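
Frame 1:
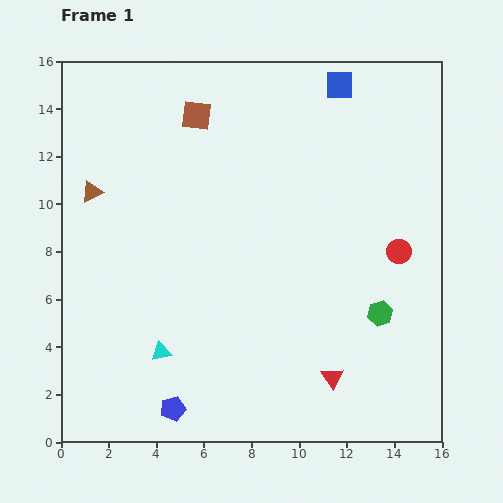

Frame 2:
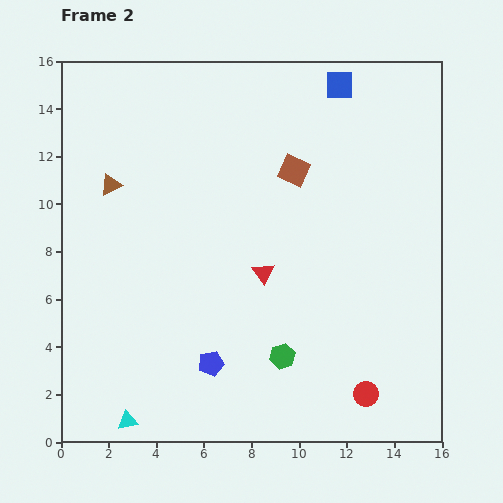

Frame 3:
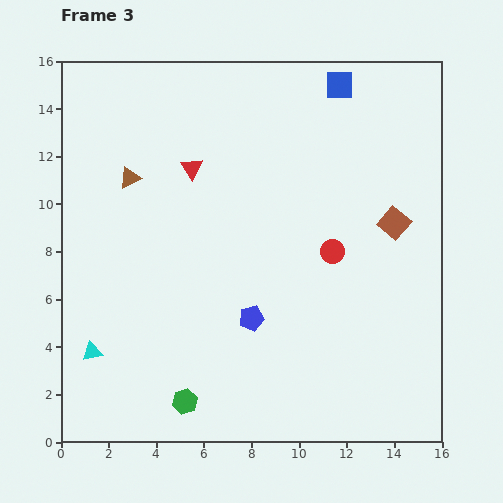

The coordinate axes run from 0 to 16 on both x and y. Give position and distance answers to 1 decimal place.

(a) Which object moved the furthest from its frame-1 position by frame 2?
the red circle

(moved 6.2; next 5.3)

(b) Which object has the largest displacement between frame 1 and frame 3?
the red triangle

(moved 10.6; next 9.4)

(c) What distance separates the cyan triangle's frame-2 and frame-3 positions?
3.3

The cyan triangle moved from (2.8, 0.9) to (1.3, 3.8), a distance of √(1.5² + 2.9²) ≈ 3.3.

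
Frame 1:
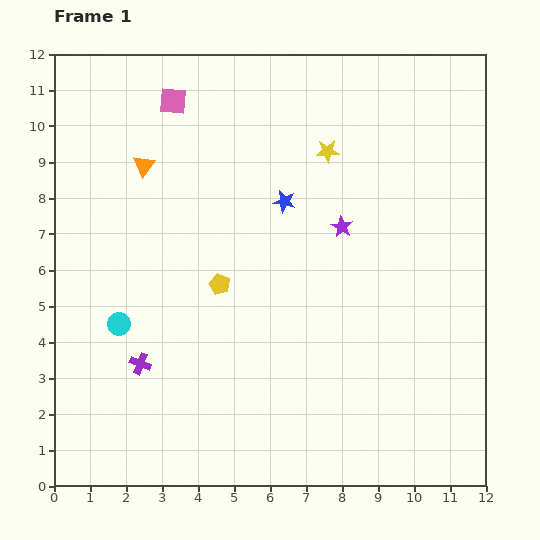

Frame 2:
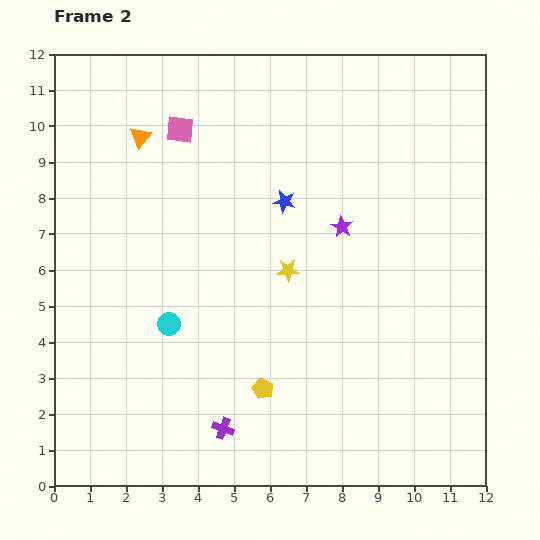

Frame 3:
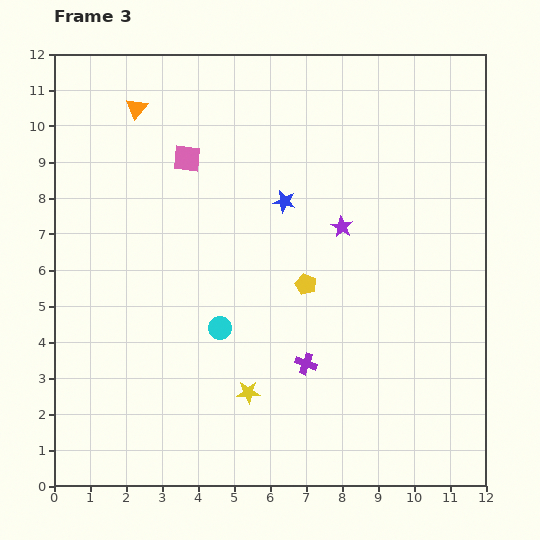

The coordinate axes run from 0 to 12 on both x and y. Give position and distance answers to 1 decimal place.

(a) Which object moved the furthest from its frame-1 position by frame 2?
the yellow star

(moved 3.5; next 3.1)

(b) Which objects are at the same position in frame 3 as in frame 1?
the purple star, the blue star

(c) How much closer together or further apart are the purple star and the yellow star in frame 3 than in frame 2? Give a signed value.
+3.4

Distance in frame 2: 1.9. Distance in frame 3: 5.3.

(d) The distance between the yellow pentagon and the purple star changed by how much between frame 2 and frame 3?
-3.1

Distance in frame 2: 5.0. Distance in frame 3: 1.9.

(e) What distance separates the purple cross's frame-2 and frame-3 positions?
2.9

The purple cross moved from (4.7, 1.6) to (7.0, 3.4), a distance of √(2.3² + 1.8²) ≈ 2.9.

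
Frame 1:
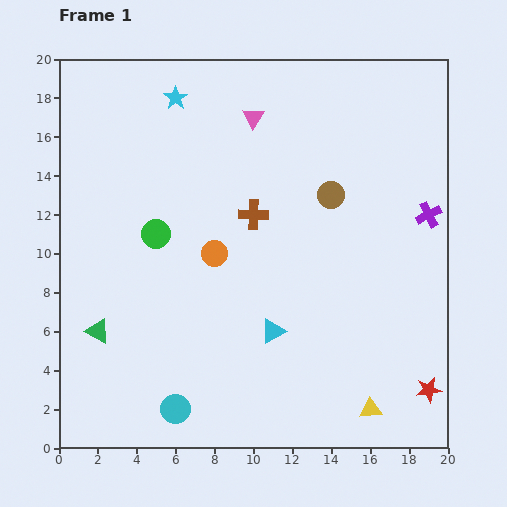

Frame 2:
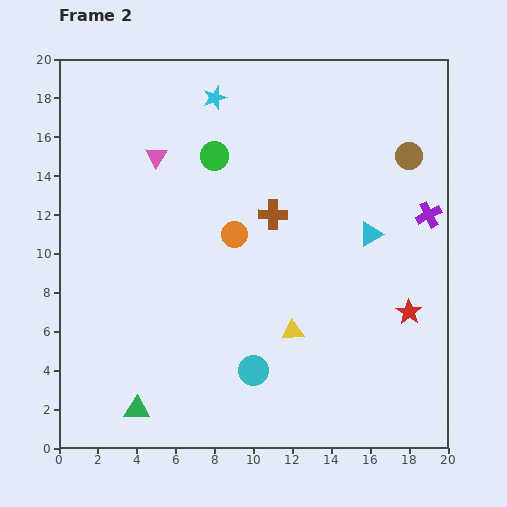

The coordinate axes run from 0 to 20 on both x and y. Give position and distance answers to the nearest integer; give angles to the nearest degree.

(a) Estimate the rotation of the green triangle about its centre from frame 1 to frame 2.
27° counter-clockwise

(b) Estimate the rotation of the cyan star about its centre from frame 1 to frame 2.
18° clockwise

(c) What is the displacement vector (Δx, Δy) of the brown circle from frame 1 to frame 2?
(4, 2)

The brown circle was at (14, 13) in frame 1 and (18, 15) in frame 2.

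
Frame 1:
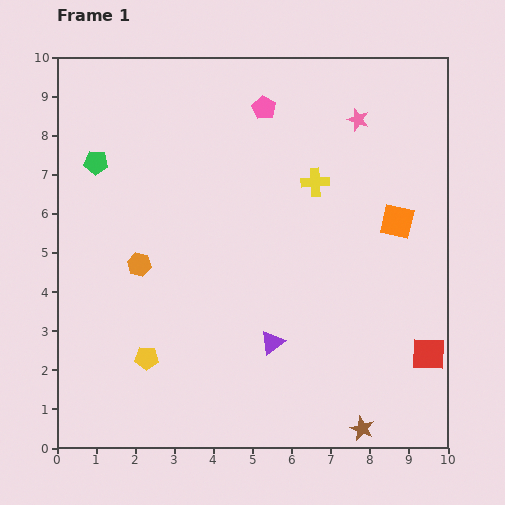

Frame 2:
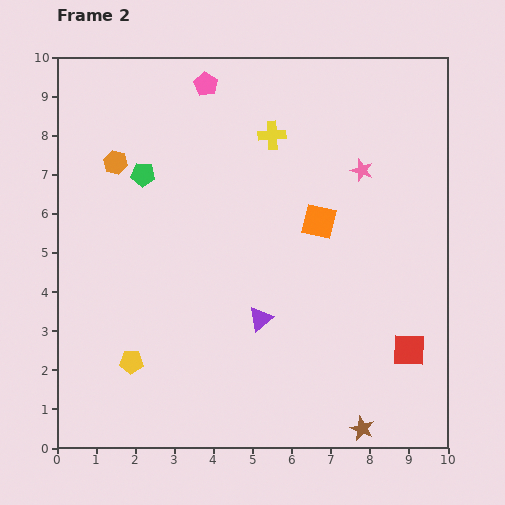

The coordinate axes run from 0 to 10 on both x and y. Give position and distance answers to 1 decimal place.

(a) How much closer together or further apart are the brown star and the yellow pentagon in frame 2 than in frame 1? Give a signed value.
+0.3

Distance in frame 1: 5.8. Distance in frame 2: 6.1.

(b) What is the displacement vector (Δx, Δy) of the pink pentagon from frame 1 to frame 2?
(-1.5, 0.6)

The pink pentagon was at (5.3, 8.7) in frame 1 and (3.8, 9.3) in frame 2.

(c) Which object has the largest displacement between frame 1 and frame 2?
the orange hexagon

(moved 2.7; next 2.0)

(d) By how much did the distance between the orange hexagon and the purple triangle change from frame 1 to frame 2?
+1.5

Distance in frame 1: 3.9. Distance in frame 2: 5.4.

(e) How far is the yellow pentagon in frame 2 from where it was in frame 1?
0.4

The yellow pentagon moved from (2.3, 2.3) to (1.9, 2.2), a distance of √(0.4² + 0.1²) ≈ 0.4.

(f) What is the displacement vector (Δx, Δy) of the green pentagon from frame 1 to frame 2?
(1.2, -0.3)

The green pentagon was at (1.0, 7.3) in frame 1 and (2.2, 7.0) in frame 2.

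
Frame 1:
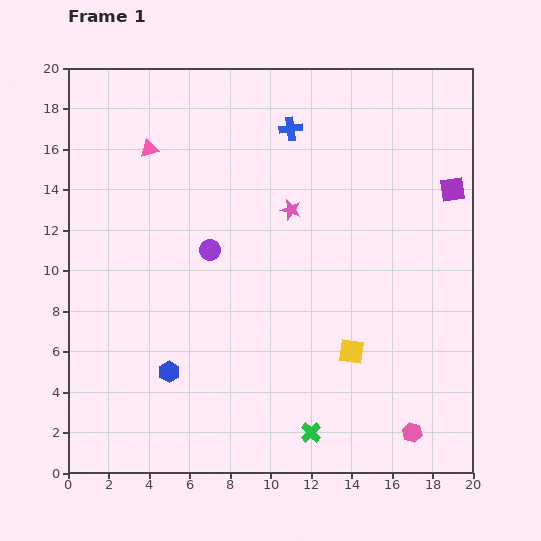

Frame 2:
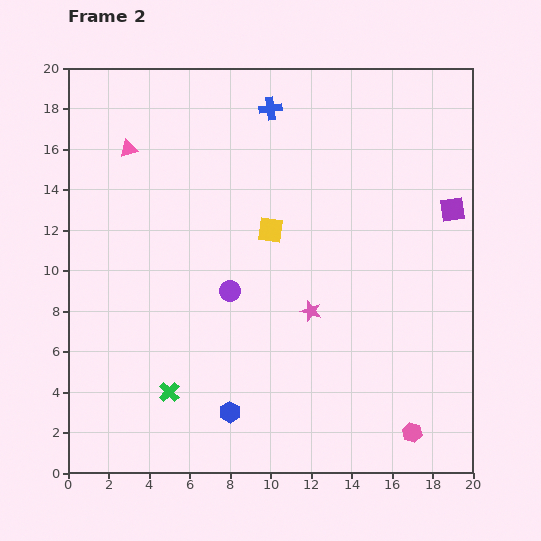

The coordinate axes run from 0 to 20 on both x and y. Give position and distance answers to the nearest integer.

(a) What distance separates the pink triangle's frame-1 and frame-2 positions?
1

The pink triangle moved from (4, 16) to (3, 16), a distance of √(1² + 0²) ≈ 1.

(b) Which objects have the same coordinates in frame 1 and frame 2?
the pink hexagon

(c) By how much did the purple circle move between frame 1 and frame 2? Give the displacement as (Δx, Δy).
(1, -2)

The purple circle was at (7, 11) in frame 1 and (8, 9) in frame 2.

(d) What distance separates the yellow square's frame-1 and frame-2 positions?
7

The yellow square moved from (14, 6) to (10, 12), a distance of √(4² + 6²) ≈ 7.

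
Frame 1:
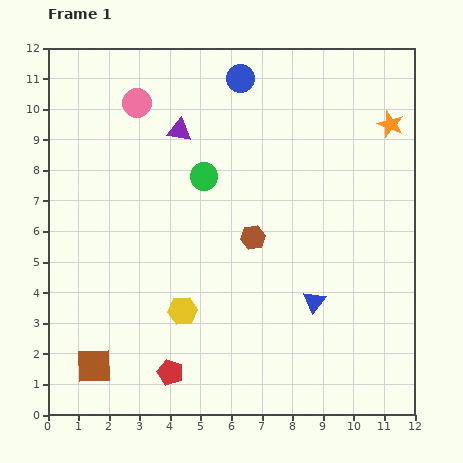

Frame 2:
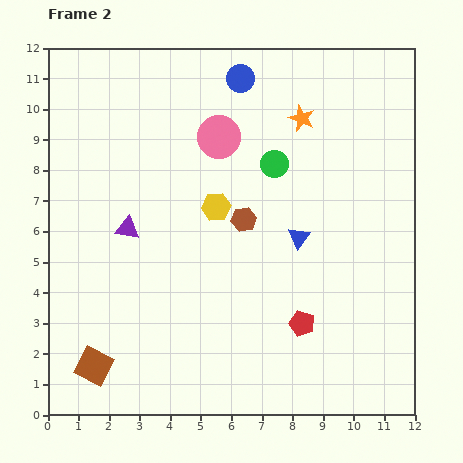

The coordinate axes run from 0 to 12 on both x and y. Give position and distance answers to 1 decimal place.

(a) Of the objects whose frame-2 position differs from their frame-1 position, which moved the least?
the brown hexagon

(moved 0.7)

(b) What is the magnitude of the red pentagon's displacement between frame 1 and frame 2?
4.6

The red pentagon moved from (4.0, 1.4) to (8.3, 3.0), a distance of √(4.3² + 1.6²) ≈ 4.6.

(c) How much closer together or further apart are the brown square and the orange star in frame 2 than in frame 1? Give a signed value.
-1.9

Distance in frame 1: 12.5. Distance in frame 2: 10.6.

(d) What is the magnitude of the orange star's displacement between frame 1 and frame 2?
2.9

The orange star moved from (11.2, 9.5) to (8.3, 9.7), a distance of √(2.9² + 0.2²) ≈ 2.9.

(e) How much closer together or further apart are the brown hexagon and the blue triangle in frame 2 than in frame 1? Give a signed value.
-1.0

Distance in frame 1: 2.9. Distance in frame 2: 1.9.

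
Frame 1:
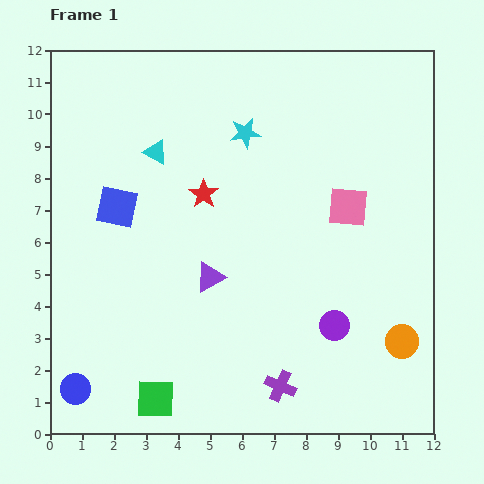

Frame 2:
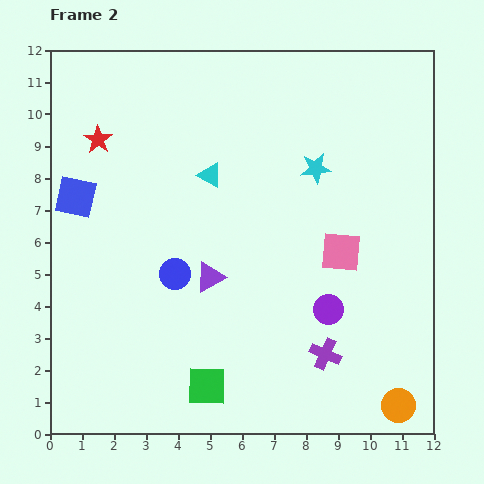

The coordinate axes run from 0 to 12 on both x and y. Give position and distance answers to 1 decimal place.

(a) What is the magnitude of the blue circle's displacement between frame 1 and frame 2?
4.8

The blue circle moved from (0.8, 1.4) to (3.9, 5.0), a distance of √(3.1² + 3.6²) ≈ 4.8.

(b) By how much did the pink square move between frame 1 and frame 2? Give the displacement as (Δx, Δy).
(-0.2, -1.4)

The pink square was at (9.3, 7.1) in frame 1 and (9.1, 5.7) in frame 2.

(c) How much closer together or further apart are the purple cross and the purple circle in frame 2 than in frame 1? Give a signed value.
-1.1

Distance in frame 1: 2.5. Distance in frame 2: 1.4.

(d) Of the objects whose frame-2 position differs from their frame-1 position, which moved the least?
the purple circle

(moved 0.5)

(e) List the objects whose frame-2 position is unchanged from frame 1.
the purple triangle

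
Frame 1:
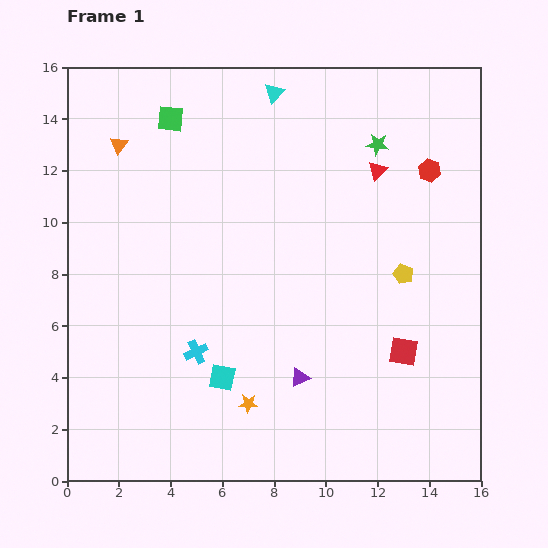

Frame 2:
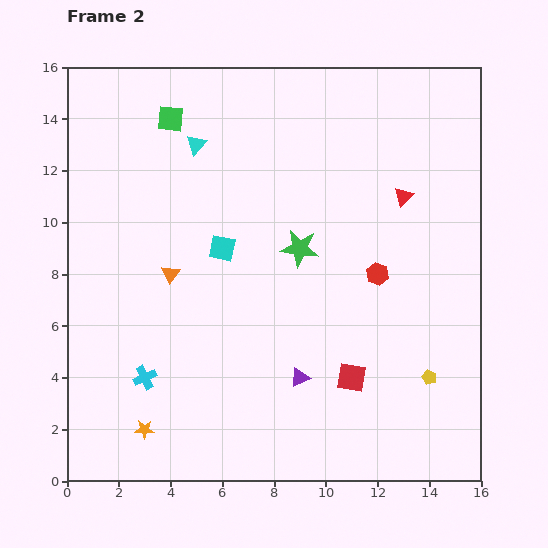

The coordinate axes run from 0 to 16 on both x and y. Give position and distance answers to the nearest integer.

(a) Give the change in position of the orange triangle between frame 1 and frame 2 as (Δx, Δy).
(2, -5)

The orange triangle was at (2, 13) in frame 1 and (4, 8) in frame 2.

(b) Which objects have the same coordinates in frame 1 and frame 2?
the green square, the purple triangle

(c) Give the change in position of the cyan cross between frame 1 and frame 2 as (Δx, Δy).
(-2, -1)

The cyan cross was at (5, 5) in frame 1 and (3, 4) in frame 2.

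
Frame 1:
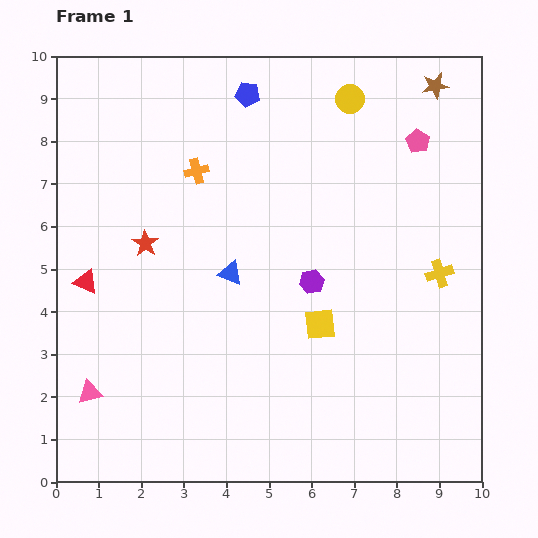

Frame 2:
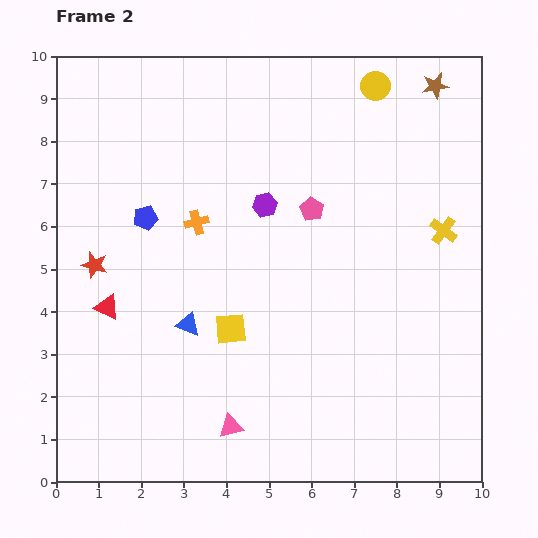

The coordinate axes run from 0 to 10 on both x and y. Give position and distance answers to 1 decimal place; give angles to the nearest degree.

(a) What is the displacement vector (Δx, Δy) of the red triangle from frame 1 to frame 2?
(0.5, -0.6)

The red triangle was at (0.7, 4.7) in frame 1 and (1.2, 4.1) in frame 2.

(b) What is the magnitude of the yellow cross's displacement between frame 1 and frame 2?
1.0

The yellow cross moved from (9.0, 4.9) to (9.1, 5.9), a distance of √(0.1² + 1.0²) ≈ 1.0.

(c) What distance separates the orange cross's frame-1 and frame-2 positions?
1.2

The orange cross moved from (3.3, 7.3) to (3.3, 6.1), a distance of √(0.0² + 1.2²) ≈ 1.2.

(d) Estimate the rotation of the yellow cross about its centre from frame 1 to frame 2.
37° counter-clockwise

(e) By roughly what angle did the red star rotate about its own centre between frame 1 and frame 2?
18° counter-clockwise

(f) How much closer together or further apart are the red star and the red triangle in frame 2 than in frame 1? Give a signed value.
-0.7

Distance in frame 1: 1.7. Distance in frame 2: 1.0.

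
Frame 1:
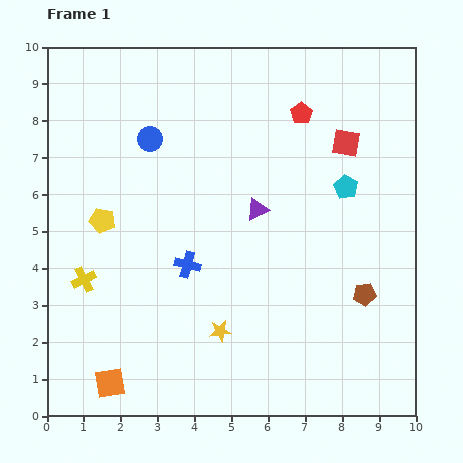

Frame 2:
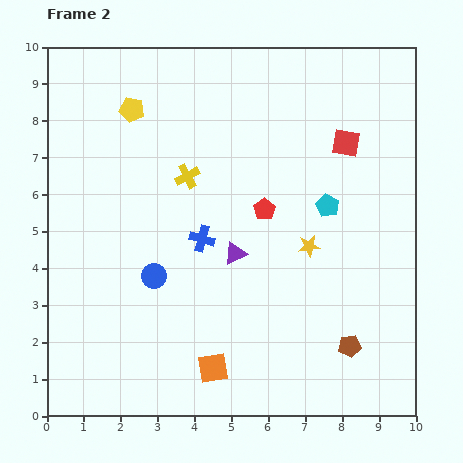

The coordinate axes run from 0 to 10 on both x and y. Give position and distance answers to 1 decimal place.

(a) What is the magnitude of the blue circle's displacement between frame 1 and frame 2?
3.7

The blue circle moved from (2.8, 7.5) to (2.9, 3.8), a distance of √(0.1² + 3.7²) ≈ 3.7.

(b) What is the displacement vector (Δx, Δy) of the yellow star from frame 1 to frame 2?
(2.4, 2.3)

The yellow star was at (4.7, 2.3) in frame 1 and (7.1, 4.6) in frame 2.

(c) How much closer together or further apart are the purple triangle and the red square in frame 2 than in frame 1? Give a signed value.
+1.2

Distance in frame 1: 3.0. Distance in frame 2: 4.2.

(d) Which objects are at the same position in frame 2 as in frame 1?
the red square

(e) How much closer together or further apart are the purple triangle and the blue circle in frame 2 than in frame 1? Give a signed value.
-1.2

Distance in frame 1: 3.5. Distance in frame 2: 2.3.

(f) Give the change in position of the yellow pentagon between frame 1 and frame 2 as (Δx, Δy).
(0.8, 3.0)

The yellow pentagon was at (1.5, 5.3) in frame 1 and (2.3, 8.3) in frame 2.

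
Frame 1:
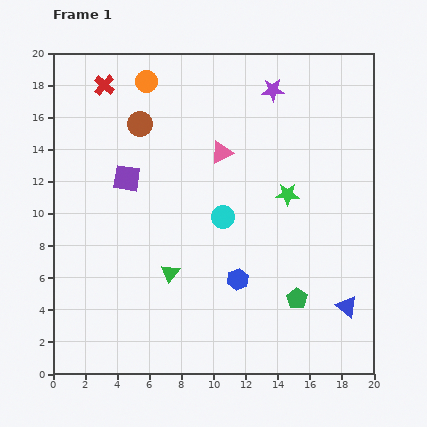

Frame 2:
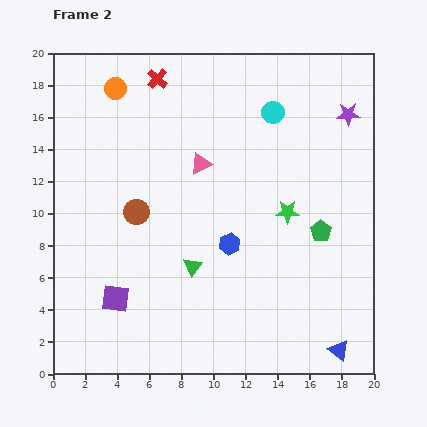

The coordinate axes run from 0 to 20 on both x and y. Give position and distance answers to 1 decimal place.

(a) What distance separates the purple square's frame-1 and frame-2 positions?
7.5

The purple square moved from (4.6, 12.2) to (3.9, 4.7), a distance of √(0.7² + 7.5²) ≈ 7.5.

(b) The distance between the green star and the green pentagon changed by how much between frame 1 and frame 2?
-4.1

Distance in frame 1: 6.5. Distance in frame 2: 2.4.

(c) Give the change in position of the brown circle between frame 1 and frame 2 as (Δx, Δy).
(-0.2, -5.5)

The brown circle was at (5.4, 15.6) in frame 1 and (5.2, 10.1) in frame 2.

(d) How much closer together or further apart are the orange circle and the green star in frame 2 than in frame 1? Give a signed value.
+2.0

Distance in frame 1: 11.2. Distance in frame 2: 13.2.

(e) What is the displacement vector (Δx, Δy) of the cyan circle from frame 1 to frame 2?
(3.1, 6.5)

The cyan circle was at (10.6, 9.8) in frame 1 and (13.7, 16.3) in frame 2.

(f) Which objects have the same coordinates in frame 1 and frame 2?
none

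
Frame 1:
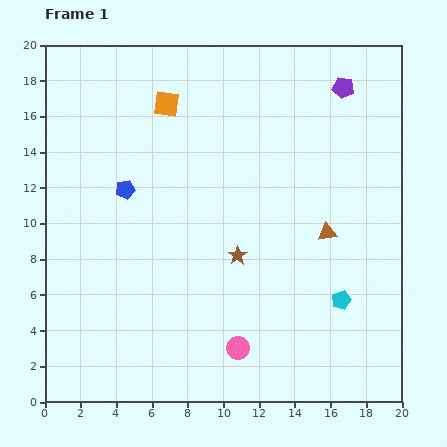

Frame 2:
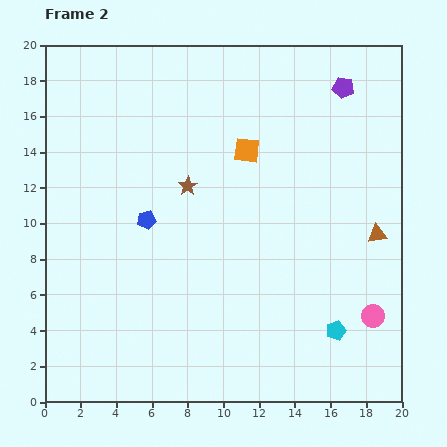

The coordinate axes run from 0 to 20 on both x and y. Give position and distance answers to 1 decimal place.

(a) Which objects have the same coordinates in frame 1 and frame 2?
the purple pentagon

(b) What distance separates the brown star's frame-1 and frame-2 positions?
4.8

The brown star moved from (10.8, 8.2) to (8.0, 12.1), a distance of √(2.8² + 3.9²) ≈ 4.8.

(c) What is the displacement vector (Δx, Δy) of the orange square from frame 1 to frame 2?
(4.5, -2.6)

The orange square was at (6.8, 16.7) in frame 1 and (11.3, 14.1) in frame 2.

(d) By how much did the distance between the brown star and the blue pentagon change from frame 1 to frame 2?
-4.3

Distance in frame 1: 7.3. Distance in frame 2: 3.0.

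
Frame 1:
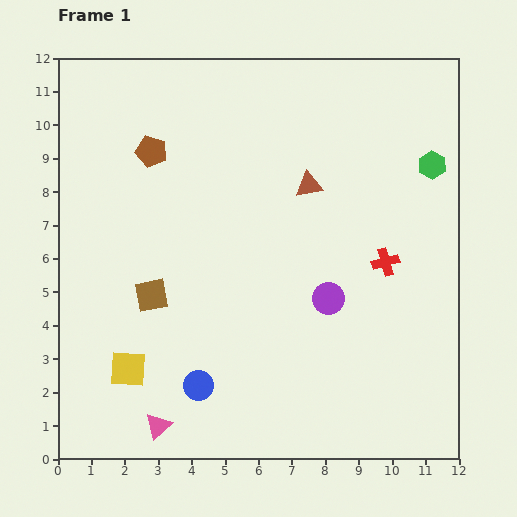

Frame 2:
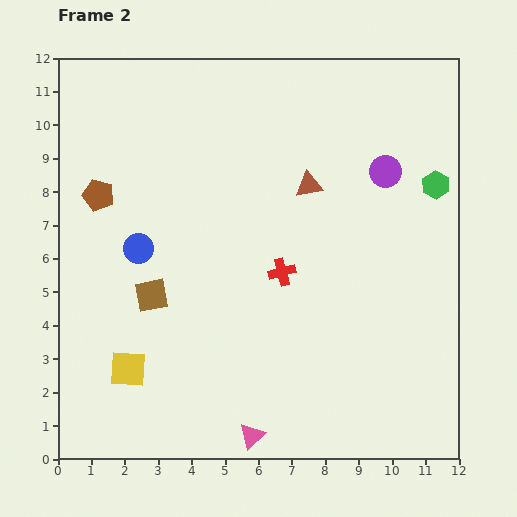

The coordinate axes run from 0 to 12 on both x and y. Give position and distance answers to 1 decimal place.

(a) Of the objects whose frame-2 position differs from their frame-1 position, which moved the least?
the green hexagon

(moved 0.6)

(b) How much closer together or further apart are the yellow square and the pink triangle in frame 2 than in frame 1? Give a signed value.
+2.3

Distance in frame 1: 1.9. Distance in frame 2: 4.2.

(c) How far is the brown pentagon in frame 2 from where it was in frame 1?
2.1

The brown pentagon moved from (2.8, 9.2) to (1.2, 7.9), a distance of √(1.6² + 1.3²) ≈ 2.1.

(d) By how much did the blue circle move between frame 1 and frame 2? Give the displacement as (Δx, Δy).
(-1.8, 4.1)

The blue circle was at (4.2, 2.2) in frame 1 and (2.4, 6.3) in frame 2.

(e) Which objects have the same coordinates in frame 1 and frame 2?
the brown square, the yellow square, the brown triangle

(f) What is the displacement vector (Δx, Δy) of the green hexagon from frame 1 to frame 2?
(0.1, -0.6)

The green hexagon was at (11.2, 8.8) in frame 1 and (11.3, 8.2) in frame 2.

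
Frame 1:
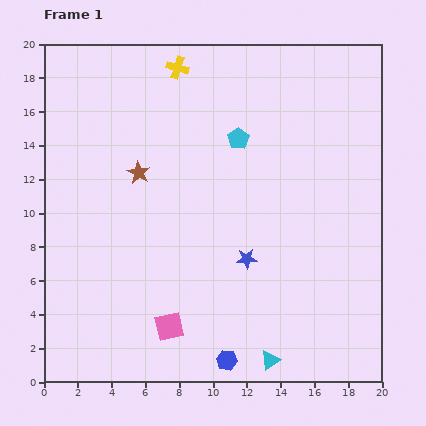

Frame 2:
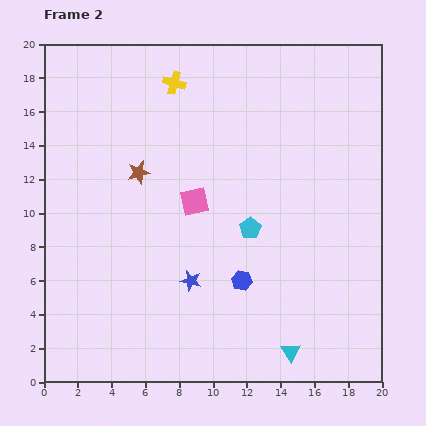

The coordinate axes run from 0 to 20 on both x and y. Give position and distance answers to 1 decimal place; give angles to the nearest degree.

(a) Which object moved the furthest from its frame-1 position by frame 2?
the pink square

(moved 7.6; next 5.3)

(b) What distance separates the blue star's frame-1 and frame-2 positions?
3.5

The blue star moved from (12.0, 7.3) to (8.7, 6.0), a distance of √(3.3² + 1.3²) ≈ 3.5.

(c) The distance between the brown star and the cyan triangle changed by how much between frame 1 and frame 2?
+0.3

Distance in frame 1: 13.6. Distance in frame 2: 13.9.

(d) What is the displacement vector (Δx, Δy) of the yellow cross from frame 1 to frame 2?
(-0.2, -0.9)

The yellow cross was at (7.9, 18.6) in frame 1 and (7.7, 17.7) in frame 2.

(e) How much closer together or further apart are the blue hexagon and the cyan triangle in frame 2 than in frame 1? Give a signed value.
+2.5

Distance in frame 1: 2.6. Distance in frame 2: 5.1.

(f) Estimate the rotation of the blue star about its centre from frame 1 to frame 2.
17° clockwise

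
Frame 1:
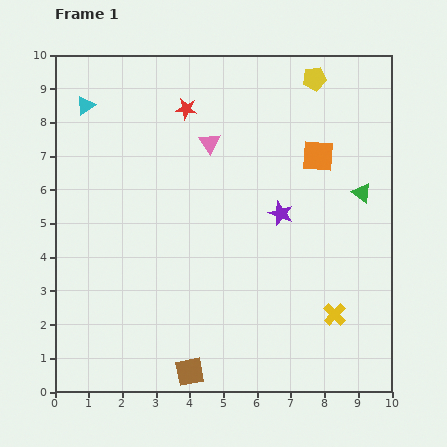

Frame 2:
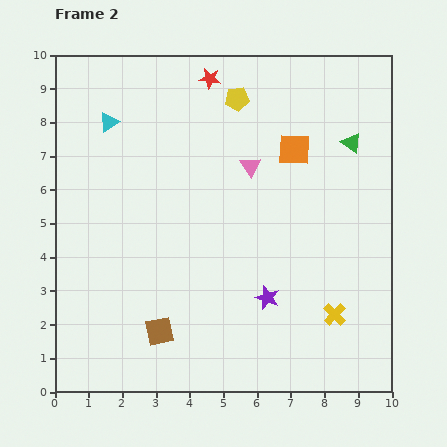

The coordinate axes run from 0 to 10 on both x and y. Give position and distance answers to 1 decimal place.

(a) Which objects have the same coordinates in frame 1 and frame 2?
the yellow cross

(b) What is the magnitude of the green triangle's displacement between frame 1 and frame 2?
1.5

The green triangle moved from (9.1, 5.9) to (8.8, 7.4), a distance of √(0.3² + 1.5²) ≈ 1.5.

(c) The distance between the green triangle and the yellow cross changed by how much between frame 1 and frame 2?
+1.4

Distance in frame 1: 3.7. Distance in frame 2: 5.1.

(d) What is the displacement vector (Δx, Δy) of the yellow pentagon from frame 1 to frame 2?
(-2.3, -0.6)

The yellow pentagon was at (7.7, 9.3) in frame 1 and (5.4, 8.7) in frame 2.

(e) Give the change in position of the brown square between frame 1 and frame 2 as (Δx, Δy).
(-0.9, 1.2)

The brown square was at (4.0, 0.6) in frame 1 and (3.1, 1.8) in frame 2.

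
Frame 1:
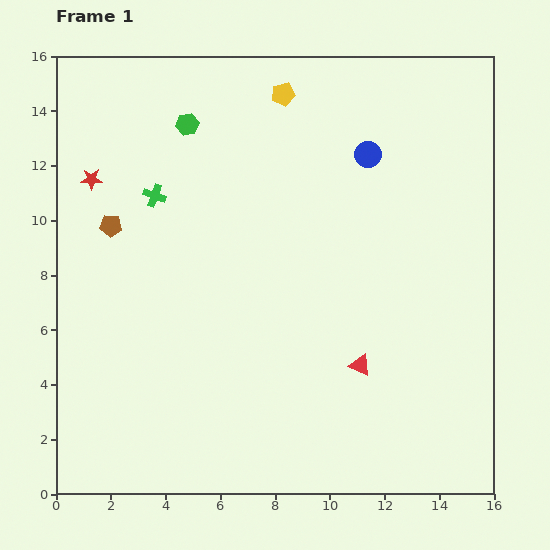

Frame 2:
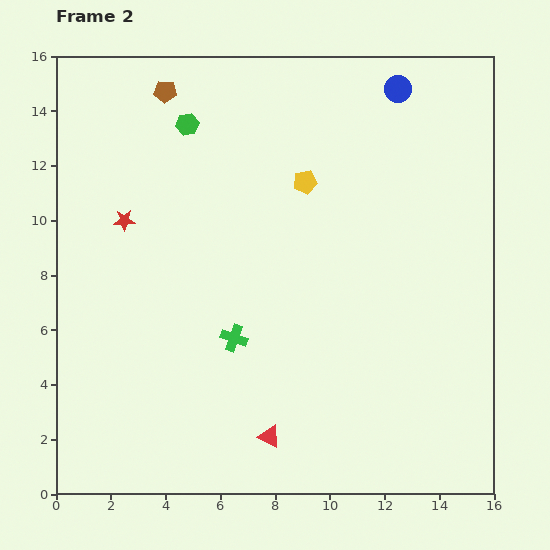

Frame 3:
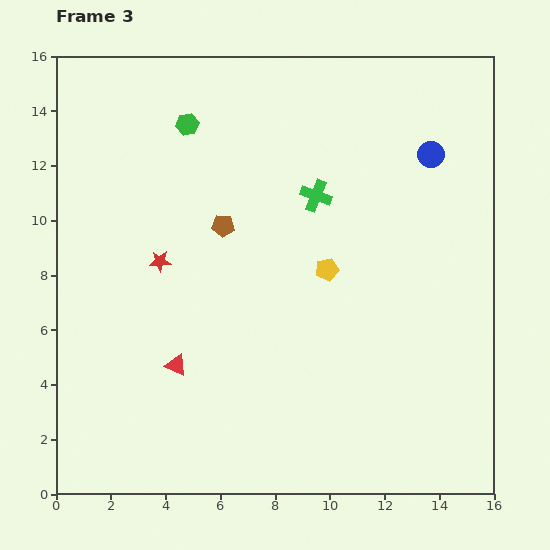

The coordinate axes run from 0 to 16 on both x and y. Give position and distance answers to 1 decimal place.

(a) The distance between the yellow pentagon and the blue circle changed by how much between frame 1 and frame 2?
+1.0

Distance in frame 1: 3.8. Distance in frame 2: 4.8.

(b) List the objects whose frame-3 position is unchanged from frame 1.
the green hexagon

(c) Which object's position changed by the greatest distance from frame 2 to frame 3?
the green cross

(moved 6.0; next 5.3)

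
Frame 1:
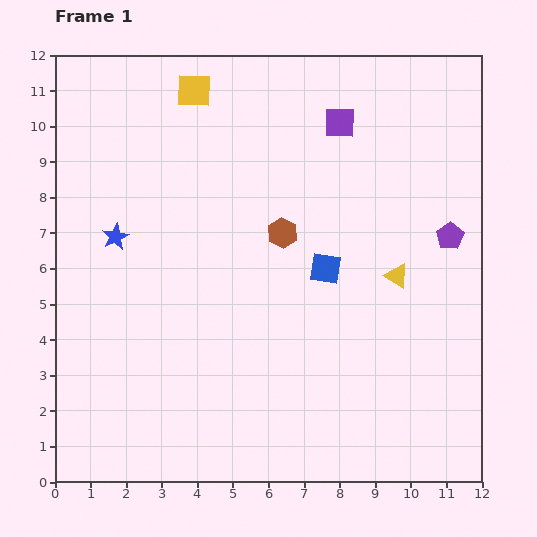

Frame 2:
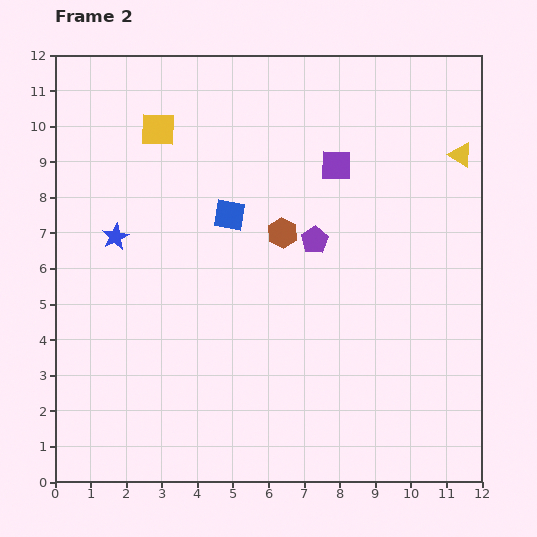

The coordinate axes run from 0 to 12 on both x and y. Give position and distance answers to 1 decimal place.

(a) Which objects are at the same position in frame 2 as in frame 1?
the blue star, the brown hexagon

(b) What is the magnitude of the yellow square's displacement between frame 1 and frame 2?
1.5

The yellow square moved from (3.9, 11.0) to (2.9, 9.9), a distance of √(1.0² + 1.1²) ≈ 1.5.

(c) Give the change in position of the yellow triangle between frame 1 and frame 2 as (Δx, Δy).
(1.8, 3.4)

The yellow triangle was at (9.6, 5.8) in frame 1 and (11.4, 9.2) in frame 2.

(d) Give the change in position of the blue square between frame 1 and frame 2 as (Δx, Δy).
(-2.7, 1.5)

The blue square was at (7.6, 6.0) in frame 1 and (4.9, 7.5) in frame 2.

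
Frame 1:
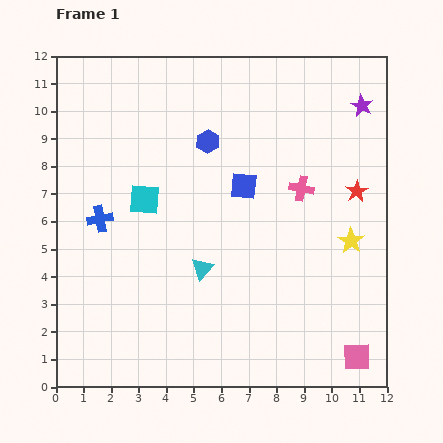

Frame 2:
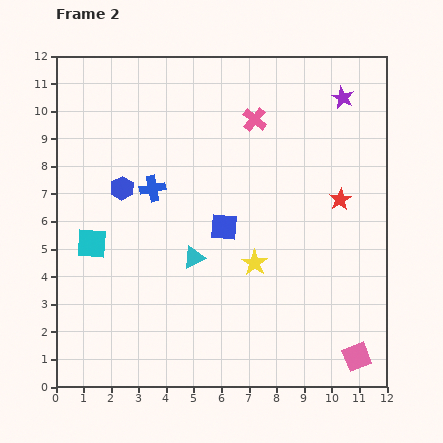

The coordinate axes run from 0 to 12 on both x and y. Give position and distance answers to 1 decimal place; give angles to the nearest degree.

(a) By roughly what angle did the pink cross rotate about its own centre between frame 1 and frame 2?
28° clockwise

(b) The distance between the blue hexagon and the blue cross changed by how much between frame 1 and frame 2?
-3.7

Distance in frame 1: 4.8. Distance in frame 2: 1.1.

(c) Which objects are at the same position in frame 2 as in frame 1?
the pink square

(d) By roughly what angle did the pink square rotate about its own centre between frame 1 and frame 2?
21° counter-clockwise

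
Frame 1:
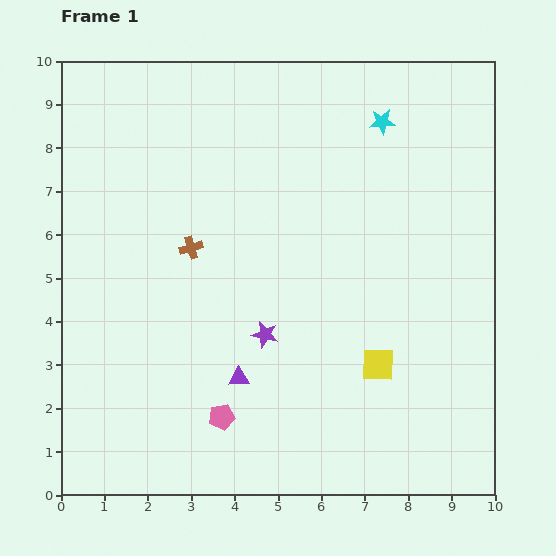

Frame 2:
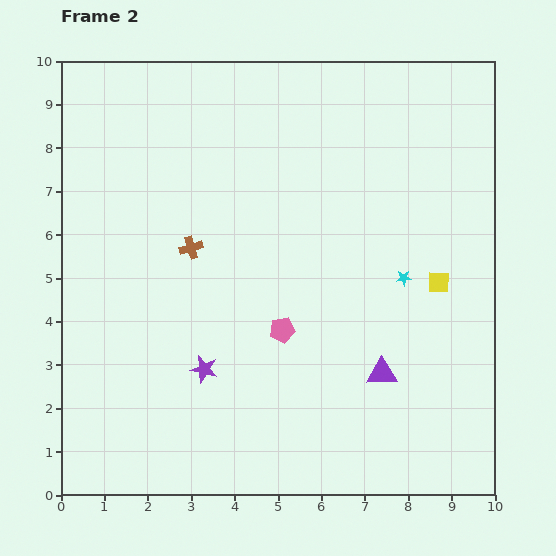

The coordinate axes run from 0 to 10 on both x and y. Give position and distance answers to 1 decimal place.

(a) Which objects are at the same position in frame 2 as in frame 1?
the brown cross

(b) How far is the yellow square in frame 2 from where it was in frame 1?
2.4

The yellow square moved from (7.3, 3.0) to (8.7, 4.9), a distance of √(1.4² + 1.9²) ≈ 2.4.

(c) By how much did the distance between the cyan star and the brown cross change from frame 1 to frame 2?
-0.4

Distance in frame 1: 5.3. Distance in frame 2: 4.9.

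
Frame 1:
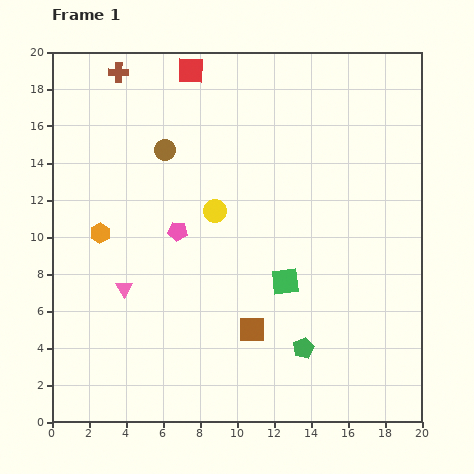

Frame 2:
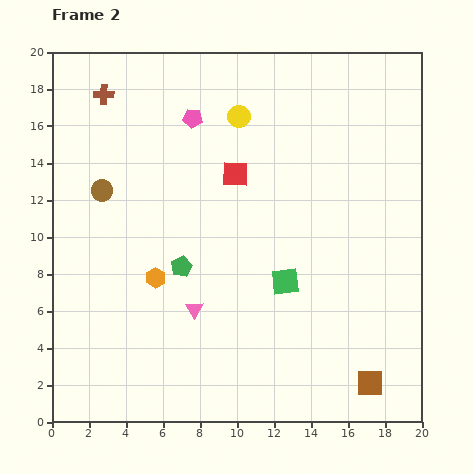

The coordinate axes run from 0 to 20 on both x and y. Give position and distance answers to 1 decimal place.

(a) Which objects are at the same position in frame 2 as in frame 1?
the green square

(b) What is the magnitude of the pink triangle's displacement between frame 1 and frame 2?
4.0

The pink triangle moved from (3.9, 7.2) to (7.7, 6.1), a distance of √(3.8² + 1.1²) ≈ 4.0.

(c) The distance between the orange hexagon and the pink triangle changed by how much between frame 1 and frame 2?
-0.6

Distance in frame 1: 3.3. Distance in frame 2: 2.7.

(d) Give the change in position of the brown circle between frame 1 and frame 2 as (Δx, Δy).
(-3.4, -2.2)

The brown circle was at (6.1, 14.7) in frame 1 and (2.7, 12.5) in frame 2.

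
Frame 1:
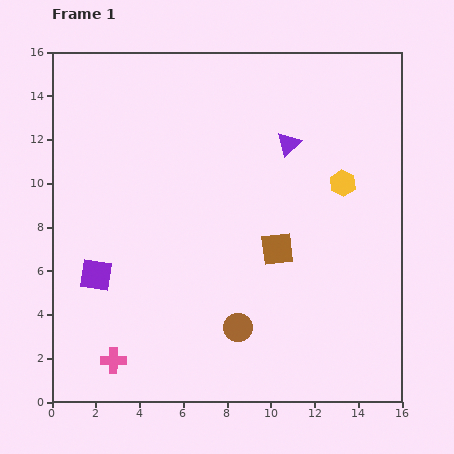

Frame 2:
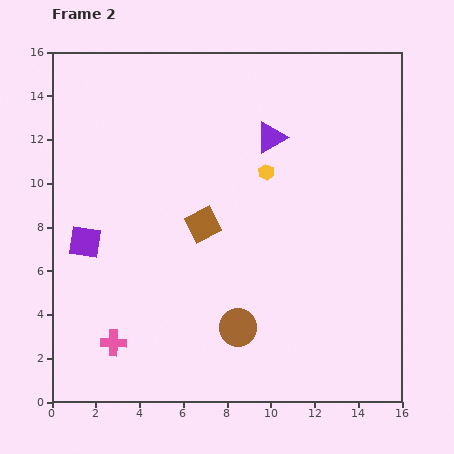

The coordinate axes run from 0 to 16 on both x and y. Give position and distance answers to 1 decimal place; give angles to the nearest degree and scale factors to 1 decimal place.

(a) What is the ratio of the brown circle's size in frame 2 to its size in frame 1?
1.3×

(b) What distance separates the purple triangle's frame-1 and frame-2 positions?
0.9

The purple triangle moved from (10.8, 11.8) to (10.0, 12.1), a distance of √(0.8² + 0.3²) ≈ 0.9.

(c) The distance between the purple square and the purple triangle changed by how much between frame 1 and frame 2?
-0.9

Distance in frame 1: 10.7. Distance in frame 2: 9.8.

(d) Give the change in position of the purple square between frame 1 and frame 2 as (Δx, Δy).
(-0.5, 1.5)

The purple square was at (2.0, 5.8) in frame 1 and (1.5, 7.3) in frame 2.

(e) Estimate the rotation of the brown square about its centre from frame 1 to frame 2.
20° counter-clockwise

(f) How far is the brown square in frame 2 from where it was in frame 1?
3.6

The brown square moved from (10.3, 7.0) to (6.9, 8.1), a distance of √(3.4² + 1.1²) ≈ 3.6.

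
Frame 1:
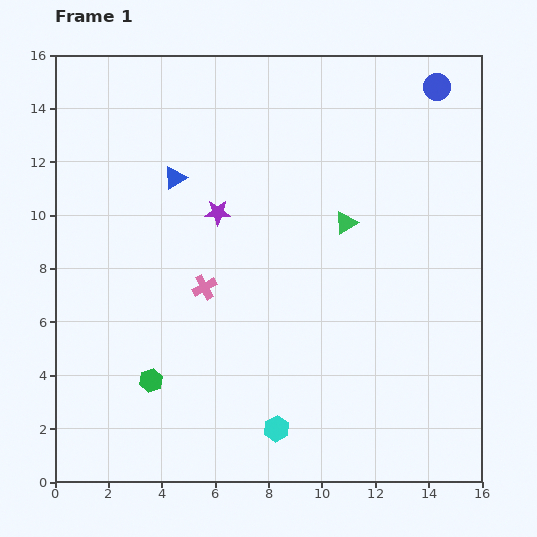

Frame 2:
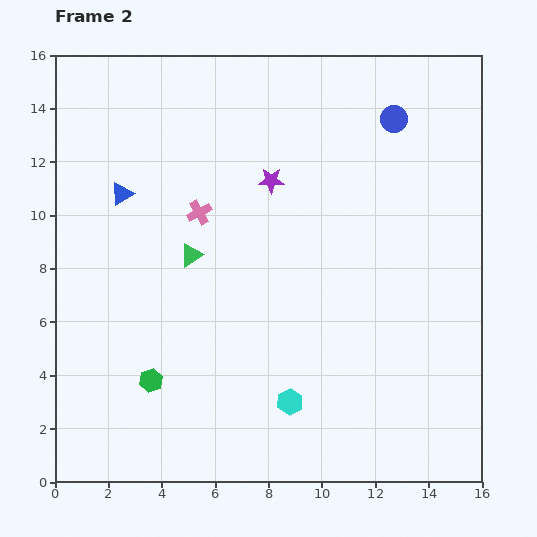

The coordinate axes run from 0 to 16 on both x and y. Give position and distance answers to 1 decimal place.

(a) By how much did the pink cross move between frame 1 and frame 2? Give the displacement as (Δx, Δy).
(-0.2, 2.8)

The pink cross was at (5.6, 7.3) in frame 1 and (5.4, 10.1) in frame 2.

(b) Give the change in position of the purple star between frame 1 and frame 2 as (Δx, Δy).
(2.0, 1.2)

The purple star was at (6.1, 10.1) in frame 1 and (8.1, 11.3) in frame 2.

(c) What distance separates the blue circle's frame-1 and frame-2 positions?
2.0

The blue circle moved from (14.3, 14.8) to (12.7, 13.6), a distance of √(1.6² + 1.2²) ≈ 2.0.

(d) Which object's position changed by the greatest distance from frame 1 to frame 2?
the green triangle

(moved 5.9; next 2.8)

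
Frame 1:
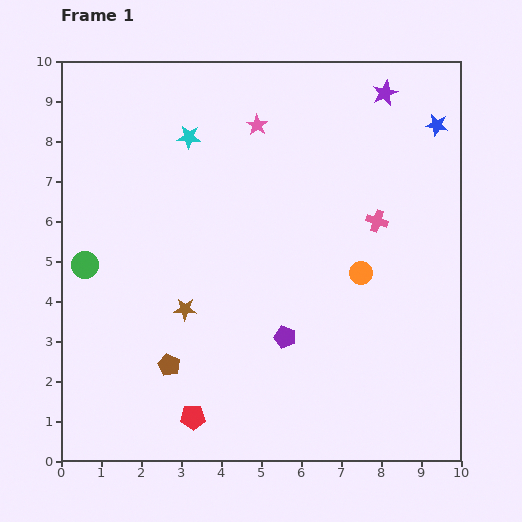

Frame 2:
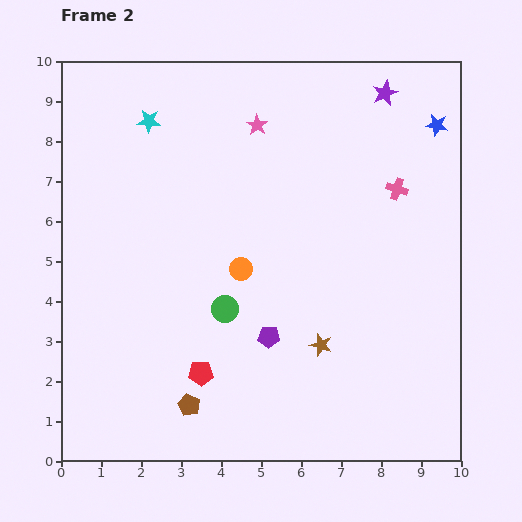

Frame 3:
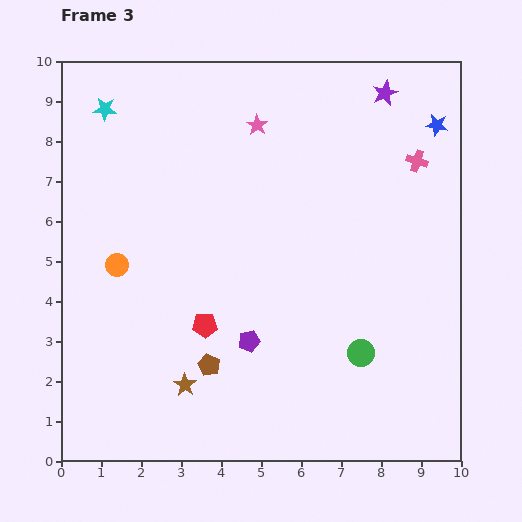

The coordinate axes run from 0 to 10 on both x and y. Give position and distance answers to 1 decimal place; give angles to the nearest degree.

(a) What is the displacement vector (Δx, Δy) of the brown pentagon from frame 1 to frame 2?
(0.5, -1.0)

The brown pentagon was at (2.7, 2.4) in frame 1 and (3.2, 1.4) in frame 2.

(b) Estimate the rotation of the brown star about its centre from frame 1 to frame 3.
30° clockwise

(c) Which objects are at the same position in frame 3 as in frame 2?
the pink star, the purple star, the blue star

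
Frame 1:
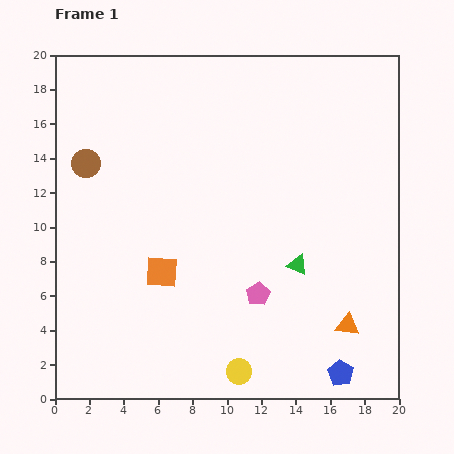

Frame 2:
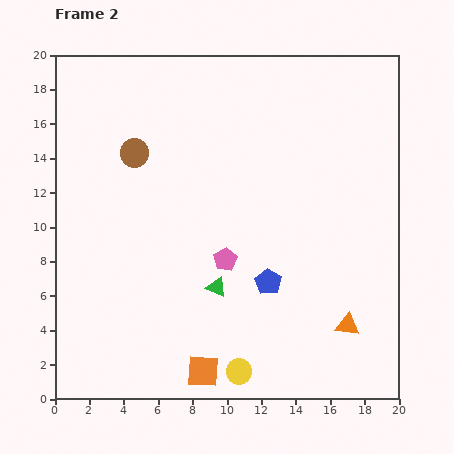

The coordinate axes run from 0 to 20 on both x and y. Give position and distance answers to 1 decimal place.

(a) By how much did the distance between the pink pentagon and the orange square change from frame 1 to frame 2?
+0.9

Distance in frame 1: 5.7. Distance in frame 2: 6.6.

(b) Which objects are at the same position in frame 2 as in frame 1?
the yellow circle, the orange triangle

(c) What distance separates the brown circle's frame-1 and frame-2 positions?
2.9

The brown circle moved from (1.8, 13.7) to (4.6, 14.3), a distance of √(2.8² + 0.6²) ≈ 2.9.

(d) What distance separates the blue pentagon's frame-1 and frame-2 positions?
6.8

The blue pentagon moved from (16.6, 1.5) to (12.4, 6.8), a distance of √(4.2² + 5.3²) ≈ 6.8.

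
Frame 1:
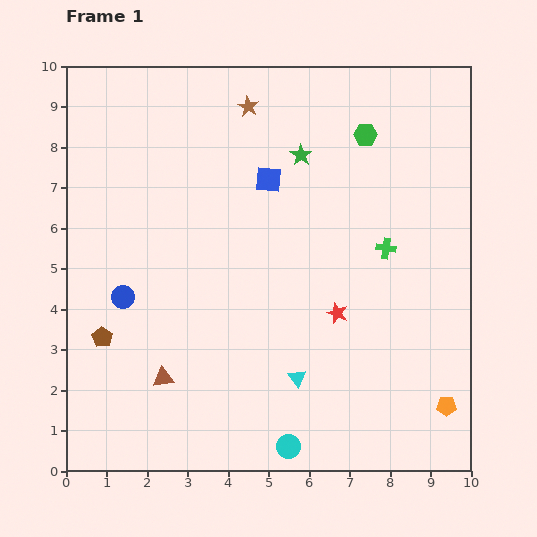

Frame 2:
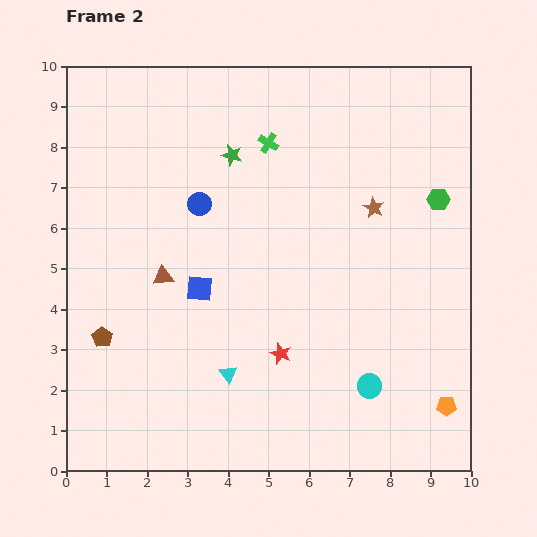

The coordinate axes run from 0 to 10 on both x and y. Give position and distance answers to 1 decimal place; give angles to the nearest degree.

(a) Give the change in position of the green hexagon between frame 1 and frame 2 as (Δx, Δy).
(1.8, -1.6)

The green hexagon was at (7.4, 8.3) in frame 1 and (9.2, 6.7) in frame 2.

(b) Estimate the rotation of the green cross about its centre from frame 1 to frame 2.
22° clockwise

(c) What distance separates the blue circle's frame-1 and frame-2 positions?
3.0

The blue circle moved from (1.4, 4.3) to (3.3, 6.6), a distance of √(1.9² + 2.3²) ≈ 3.0.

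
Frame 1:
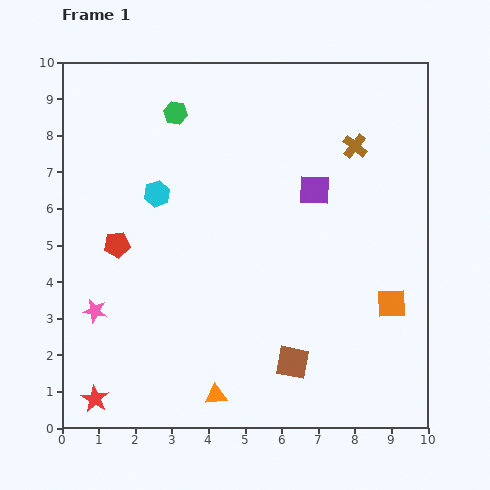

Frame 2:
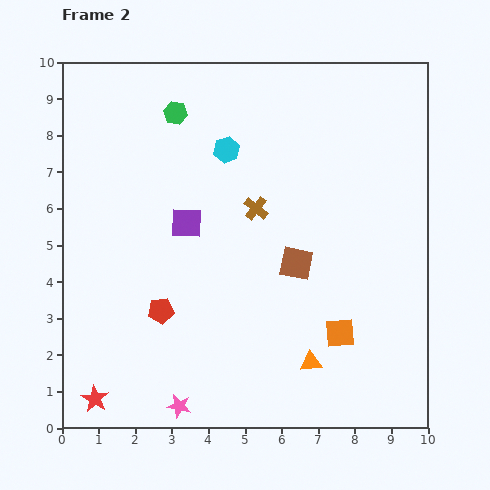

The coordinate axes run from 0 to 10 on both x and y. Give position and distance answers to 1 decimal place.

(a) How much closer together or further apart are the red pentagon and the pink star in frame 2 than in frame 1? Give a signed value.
+0.7

Distance in frame 1: 1.9. Distance in frame 2: 2.6.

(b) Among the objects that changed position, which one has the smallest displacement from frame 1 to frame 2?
the orange square

(moved 1.6)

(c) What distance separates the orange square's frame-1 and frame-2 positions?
1.6

The orange square moved from (9.0, 3.4) to (7.6, 2.6), a distance of √(1.4² + 0.8²) ≈ 1.6.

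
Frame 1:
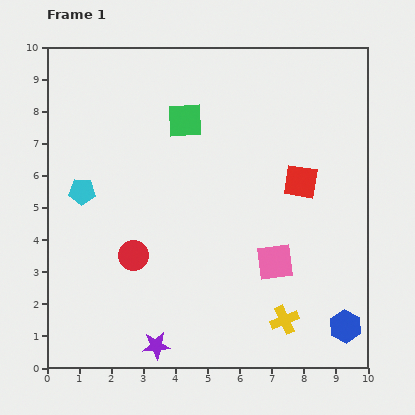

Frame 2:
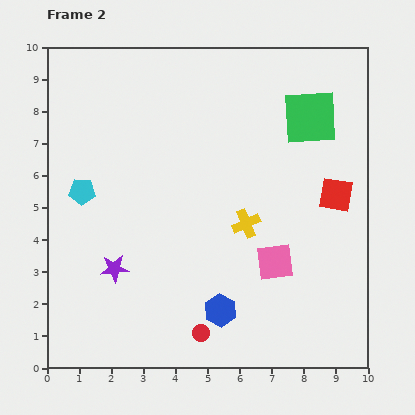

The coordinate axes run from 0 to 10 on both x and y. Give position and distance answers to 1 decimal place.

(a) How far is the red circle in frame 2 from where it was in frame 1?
3.2

The red circle moved from (2.7, 3.5) to (4.8, 1.1), a distance of √(2.1² + 2.4²) ≈ 3.2.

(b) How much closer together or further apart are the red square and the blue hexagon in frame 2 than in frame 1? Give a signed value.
+0.4

Distance in frame 1: 4.7. Distance in frame 2: 5.1.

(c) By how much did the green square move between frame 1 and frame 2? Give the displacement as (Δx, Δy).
(3.9, 0.1)

The green square was at (4.3, 7.7) in frame 1 and (8.2, 7.8) in frame 2.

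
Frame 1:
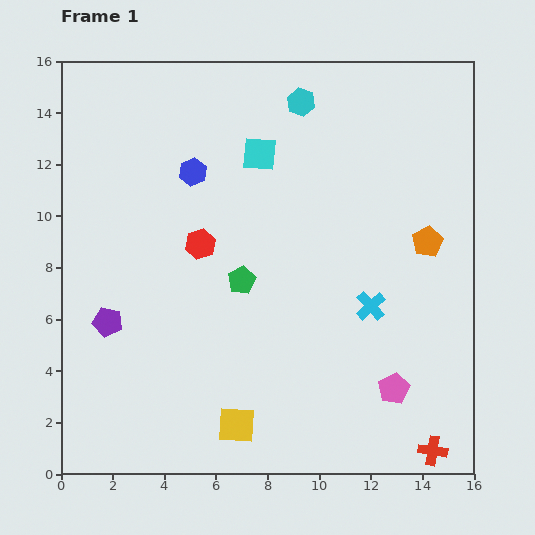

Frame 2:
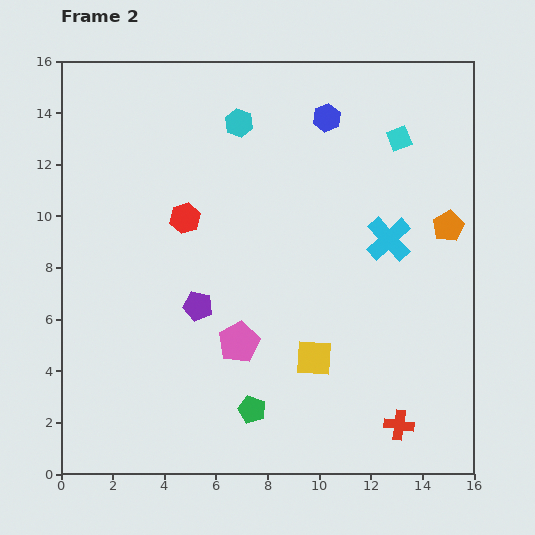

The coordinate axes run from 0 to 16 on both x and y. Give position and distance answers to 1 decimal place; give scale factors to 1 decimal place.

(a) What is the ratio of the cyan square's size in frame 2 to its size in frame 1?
0.7×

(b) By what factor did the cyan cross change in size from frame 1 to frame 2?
1.5×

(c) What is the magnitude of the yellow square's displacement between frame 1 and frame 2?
4.0

The yellow square moved from (6.8, 1.9) to (9.8, 4.5), a distance of √(3.0² + 2.6²) ≈ 4.0.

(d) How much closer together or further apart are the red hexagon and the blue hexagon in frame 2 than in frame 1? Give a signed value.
+3.9

Distance in frame 1: 2.8. Distance in frame 2: 6.7.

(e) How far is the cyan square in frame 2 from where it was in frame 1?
5.4

The cyan square moved from (7.7, 12.4) to (13.1, 13.0), a distance of √(5.4² + 0.6²) ≈ 5.4.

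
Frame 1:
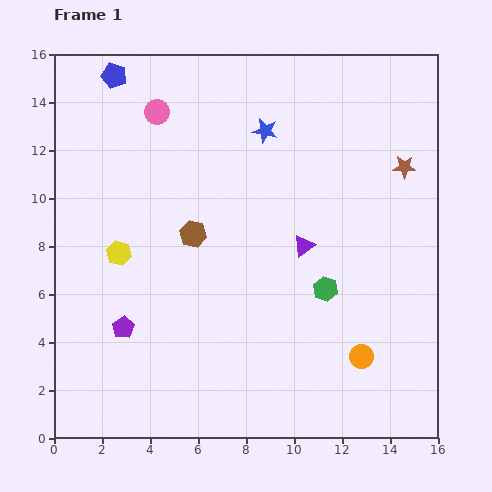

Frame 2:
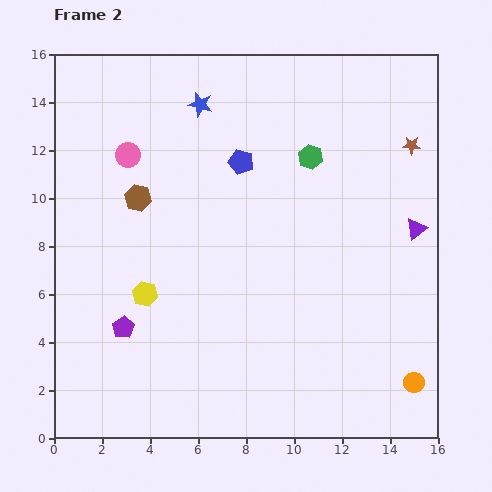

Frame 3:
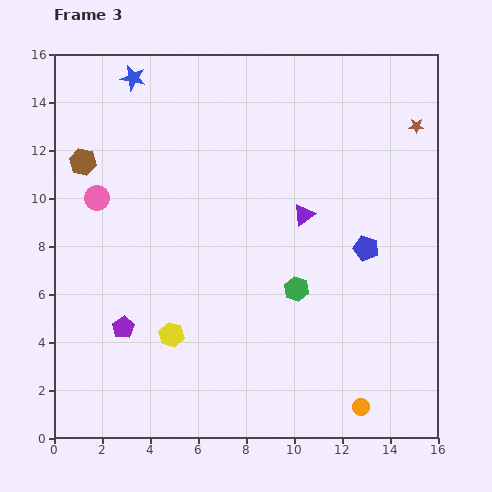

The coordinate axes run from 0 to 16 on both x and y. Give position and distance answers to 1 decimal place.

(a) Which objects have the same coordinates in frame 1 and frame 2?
the purple pentagon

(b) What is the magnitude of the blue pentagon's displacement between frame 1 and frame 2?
6.4

The blue pentagon moved from (2.5, 15.1) to (7.8, 11.5), a distance of √(5.3² + 3.6²) ≈ 6.4.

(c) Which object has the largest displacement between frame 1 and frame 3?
the blue pentagon

(moved 12.7; next 5.9)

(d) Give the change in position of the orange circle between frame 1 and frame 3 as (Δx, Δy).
(0.0, -2.1)

The orange circle was at (12.8, 3.4) in frame 1 and (12.8, 1.3) in frame 3.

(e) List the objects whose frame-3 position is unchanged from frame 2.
the purple pentagon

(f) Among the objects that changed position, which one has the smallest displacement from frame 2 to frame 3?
the brown star

(moved 0.8)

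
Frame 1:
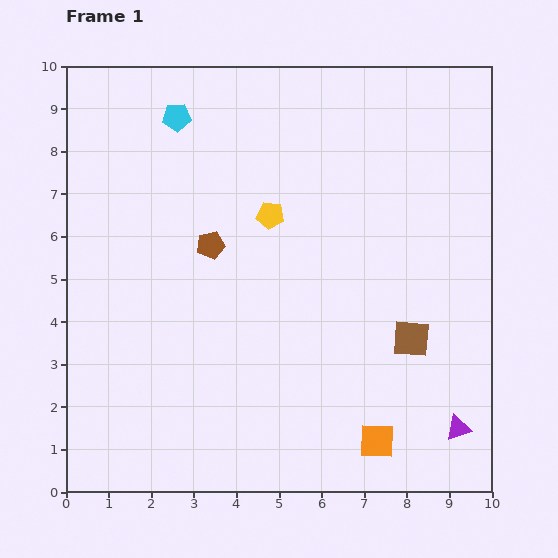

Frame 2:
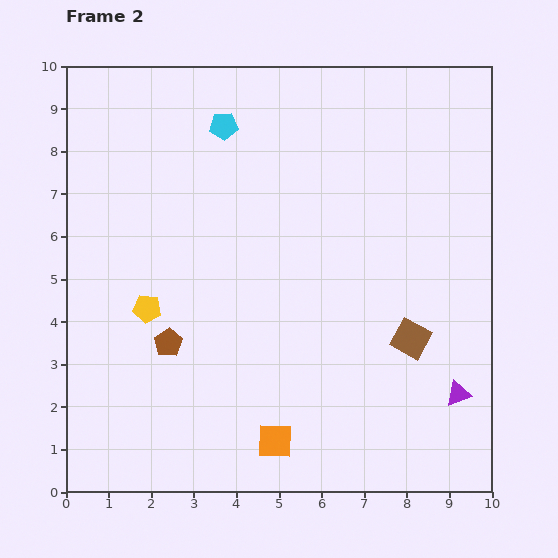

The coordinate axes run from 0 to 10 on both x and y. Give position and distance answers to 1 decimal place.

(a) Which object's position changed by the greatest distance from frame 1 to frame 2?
the yellow pentagon

(moved 3.6; next 2.5)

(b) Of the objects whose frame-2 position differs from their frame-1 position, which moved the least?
the purple triangle

(moved 0.8)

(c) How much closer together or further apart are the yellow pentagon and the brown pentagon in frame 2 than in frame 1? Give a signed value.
-0.7

Distance in frame 1: 1.6. Distance in frame 2: 0.9.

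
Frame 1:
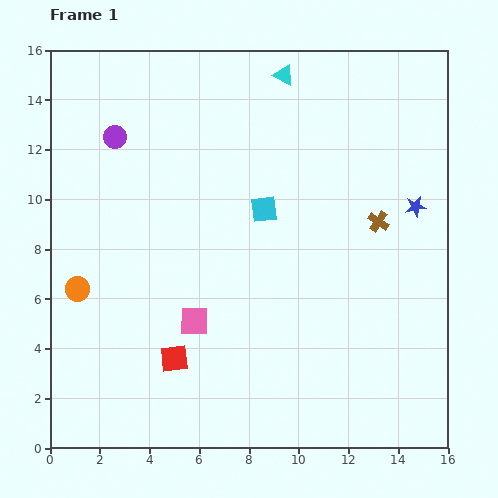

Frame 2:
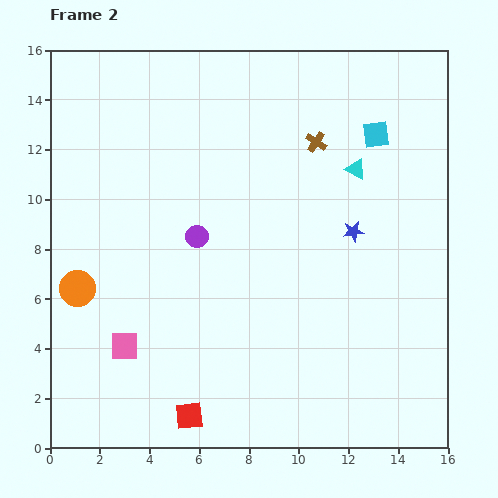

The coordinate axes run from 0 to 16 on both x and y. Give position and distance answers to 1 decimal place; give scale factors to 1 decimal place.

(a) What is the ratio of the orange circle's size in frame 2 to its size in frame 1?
1.5×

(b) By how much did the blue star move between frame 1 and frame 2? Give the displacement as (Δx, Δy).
(-2.5, -1.0)

The blue star was at (14.7, 9.7) in frame 1 and (12.2, 8.7) in frame 2.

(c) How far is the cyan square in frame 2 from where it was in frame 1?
5.4

The cyan square moved from (8.6, 9.6) to (13.1, 12.6), a distance of √(4.5² + 3.0²) ≈ 5.4.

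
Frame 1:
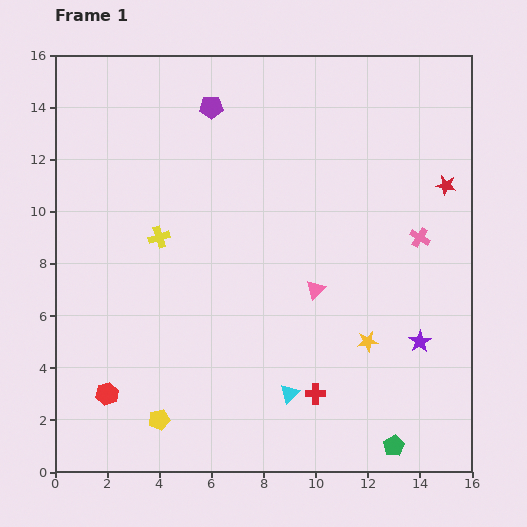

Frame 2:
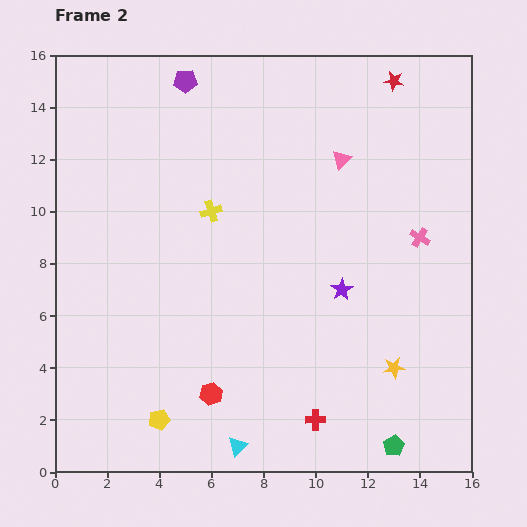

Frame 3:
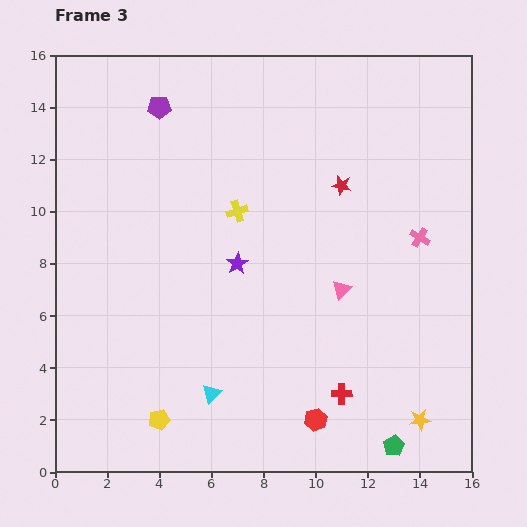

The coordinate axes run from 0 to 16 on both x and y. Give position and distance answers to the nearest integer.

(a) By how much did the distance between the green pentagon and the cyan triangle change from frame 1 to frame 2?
+2

Distance in frame 1: 4. Distance in frame 2: 6.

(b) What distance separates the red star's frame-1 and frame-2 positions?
4

The red star moved from (15, 11) to (13, 15), a distance of √(2² + 4²) ≈ 4.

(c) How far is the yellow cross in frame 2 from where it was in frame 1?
2

The yellow cross moved from (4, 9) to (6, 10), a distance of √(2² + 1²) ≈ 2.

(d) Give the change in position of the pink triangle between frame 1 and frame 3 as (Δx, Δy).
(1, 0)

The pink triangle was at (10, 7) in frame 1 and (11, 7) in frame 3.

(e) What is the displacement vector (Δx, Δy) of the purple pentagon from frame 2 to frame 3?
(-1, -1)

The purple pentagon was at (5, 15) in frame 2 and (4, 14) in frame 3.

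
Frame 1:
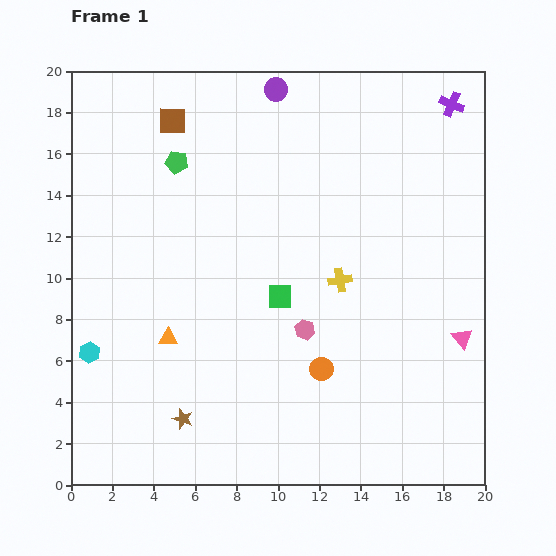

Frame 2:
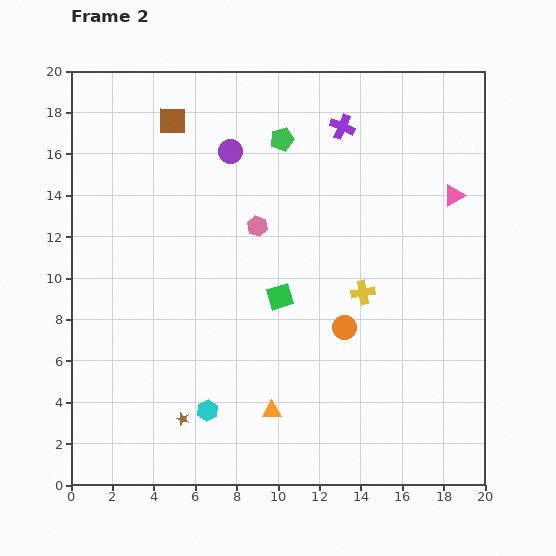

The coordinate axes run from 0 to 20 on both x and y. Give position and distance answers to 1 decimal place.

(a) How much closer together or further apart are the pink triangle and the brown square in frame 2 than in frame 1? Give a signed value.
-3.4

Distance in frame 1: 17.5. Distance in frame 2: 14.1.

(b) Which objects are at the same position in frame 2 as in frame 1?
the green square, the brown square, the brown star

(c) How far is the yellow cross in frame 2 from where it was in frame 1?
1.3

The yellow cross moved from (13.0, 9.9) to (14.1, 9.3), a distance of √(1.1² + 0.6²) ≈ 1.3.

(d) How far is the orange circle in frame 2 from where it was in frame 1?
2.3

The orange circle moved from (12.1, 5.6) to (13.2, 7.6), a distance of √(1.1² + 2.0²) ≈ 2.3.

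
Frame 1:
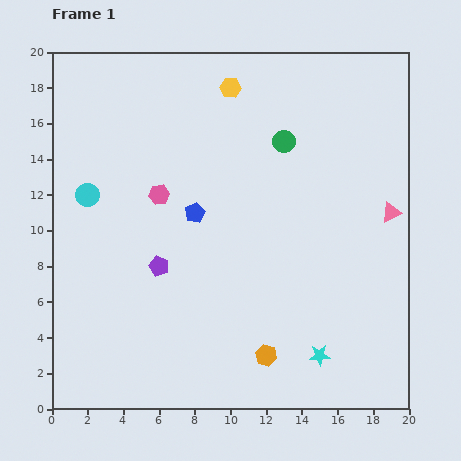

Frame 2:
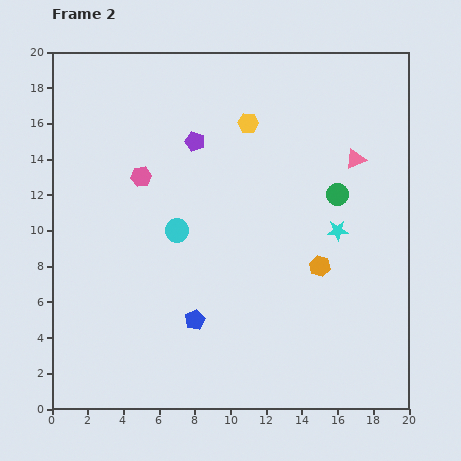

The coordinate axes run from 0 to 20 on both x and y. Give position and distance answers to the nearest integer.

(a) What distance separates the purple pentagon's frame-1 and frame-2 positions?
7

The purple pentagon moved from (6, 8) to (8, 15), a distance of √(2² + 7²) ≈ 7.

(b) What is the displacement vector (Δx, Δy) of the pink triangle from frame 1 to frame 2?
(-2, 3)

The pink triangle was at (19, 11) in frame 1 and (17, 14) in frame 2.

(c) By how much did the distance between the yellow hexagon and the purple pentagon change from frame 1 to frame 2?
-8

Distance in frame 1: 11. Distance in frame 2: 3.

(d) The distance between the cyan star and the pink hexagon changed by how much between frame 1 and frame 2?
-2

Distance in frame 1: 13. Distance in frame 2: 11.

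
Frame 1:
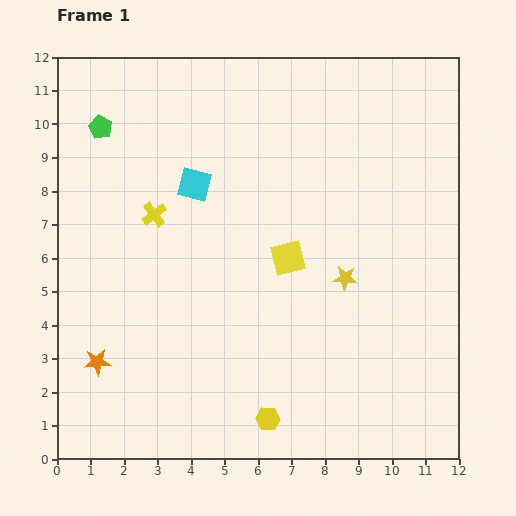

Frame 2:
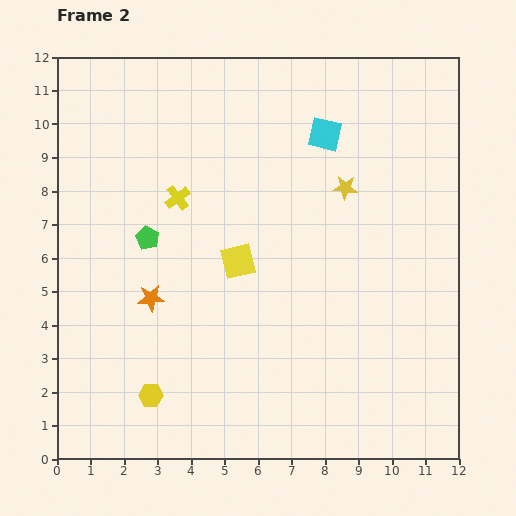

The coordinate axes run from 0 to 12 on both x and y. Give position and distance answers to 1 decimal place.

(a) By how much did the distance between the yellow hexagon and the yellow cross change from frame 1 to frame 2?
-1.0

Distance in frame 1: 7.0. Distance in frame 2: 6.0.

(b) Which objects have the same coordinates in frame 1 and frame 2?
none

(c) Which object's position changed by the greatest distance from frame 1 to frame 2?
the cyan square

(moved 4.2; next 3.6)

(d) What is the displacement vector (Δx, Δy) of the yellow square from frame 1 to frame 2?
(-1.5, -0.1)

The yellow square was at (6.9, 6.0) in frame 1 and (5.4, 5.9) in frame 2.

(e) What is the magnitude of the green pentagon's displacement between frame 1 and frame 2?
3.6

The green pentagon moved from (1.3, 9.9) to (2.7, 6.6), a distance of √(1.4² + 3.3²) ≈ 3.6.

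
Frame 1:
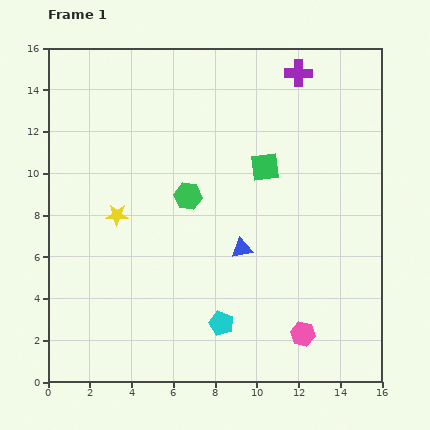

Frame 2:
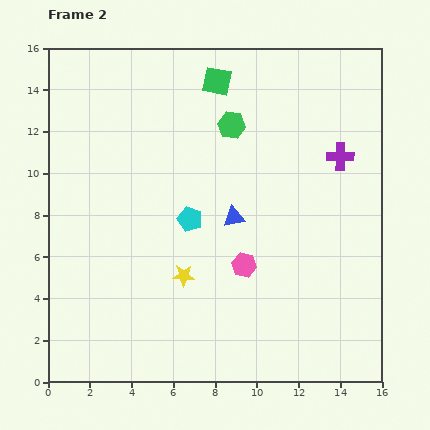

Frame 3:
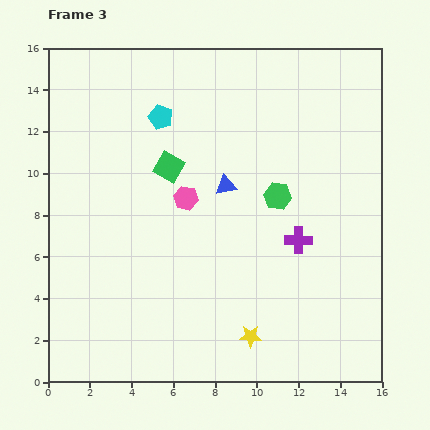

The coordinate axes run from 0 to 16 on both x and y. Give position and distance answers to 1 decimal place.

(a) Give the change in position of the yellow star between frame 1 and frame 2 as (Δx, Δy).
(3.2, -2.9)

The yellow star was at (3.3, 8.0) in frame 1 and (6.5, 5.1) in frame 2.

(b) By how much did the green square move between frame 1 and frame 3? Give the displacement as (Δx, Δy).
(-4.6, 0.0)

The green square was at (10.4, 10.3) in frame 1 and (5.8, 10.3) in frame 3.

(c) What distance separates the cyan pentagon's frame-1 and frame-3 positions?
10.3

The cyan pentagon moved from (8.3, 2.8) to (5.4, 12.7), a distance of √(2.9² + 9.9²) ≈ 10.3.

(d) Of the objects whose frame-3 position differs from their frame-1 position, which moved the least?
the blue triangle

(moved 3.1)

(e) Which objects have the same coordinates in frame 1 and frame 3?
none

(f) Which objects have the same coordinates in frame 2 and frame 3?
none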